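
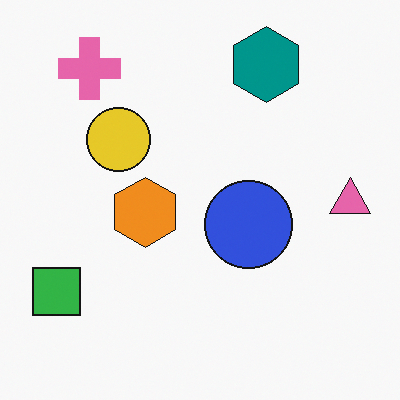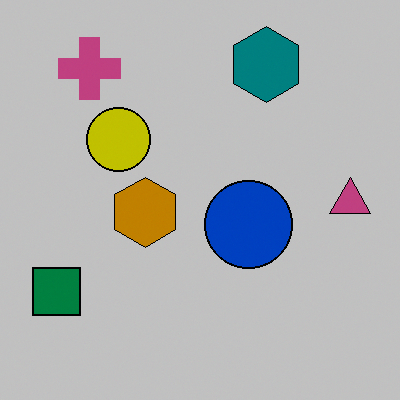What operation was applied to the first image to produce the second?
The image was aggressively posterized.

Each flat color has snapped to a coarser quantized level — most visibly, the near-white background has dropped to a flat grey.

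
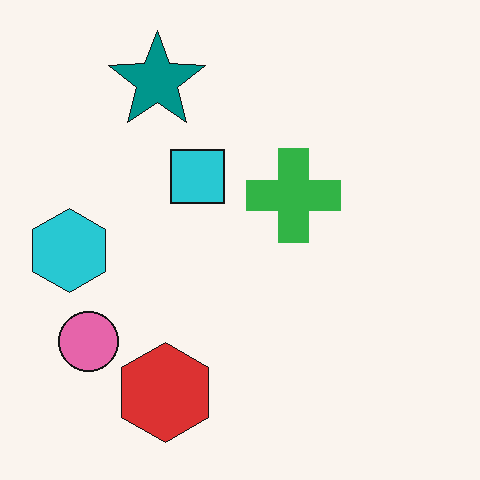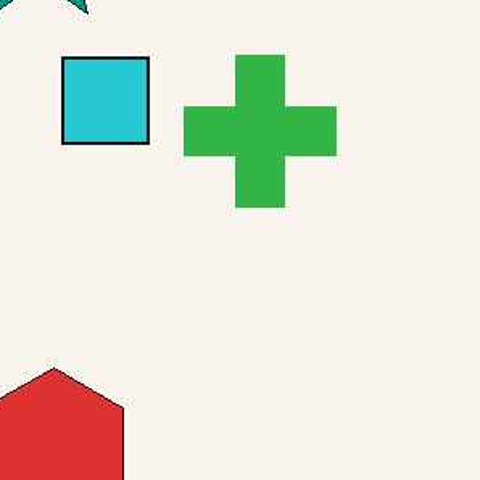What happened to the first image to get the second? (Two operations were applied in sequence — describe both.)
This is the original image given moderate JPEG compression, then cropped slightly and scaled back up.

Blocky 8×8 compression artifacts appear around shape edges and the flat background shows ringing — characteristic JPEG degradation. The visible shapes are larger and the field of view is narrower; shapes near the original edges may be partly or wholly outside the frame — a crop-and-rescale.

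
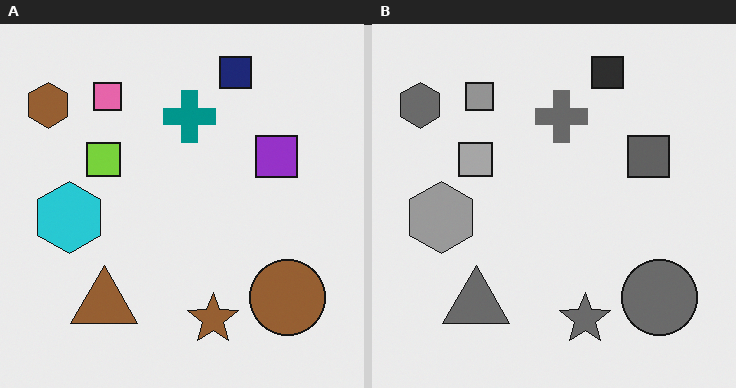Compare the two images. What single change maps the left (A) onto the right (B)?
It was converted to grayscale.

All color is removed — every shape is now a shade of grey.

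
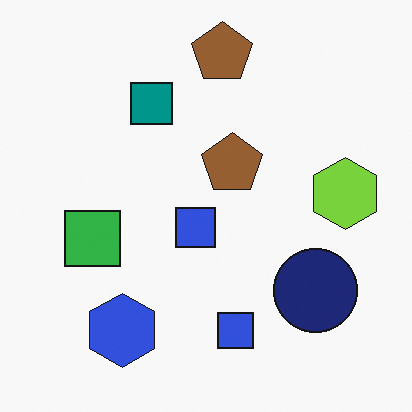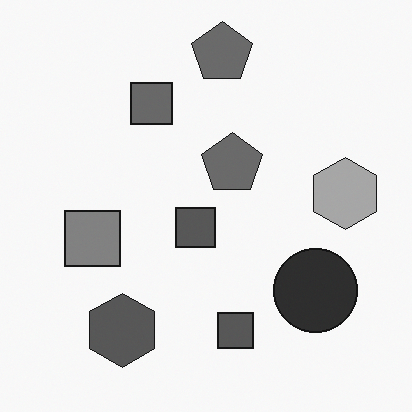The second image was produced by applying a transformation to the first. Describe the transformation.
This is the original image converted to grayscale.

All color is removed — every shape is now a shade of grey.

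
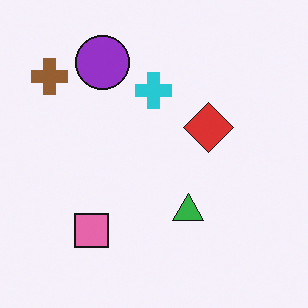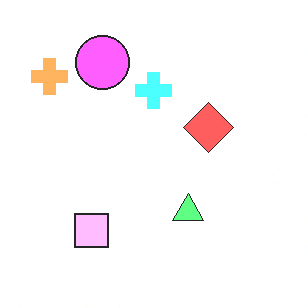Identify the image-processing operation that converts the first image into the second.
Brightened a lot.

Every pixel — background and shapes alike — is uniformly brightened.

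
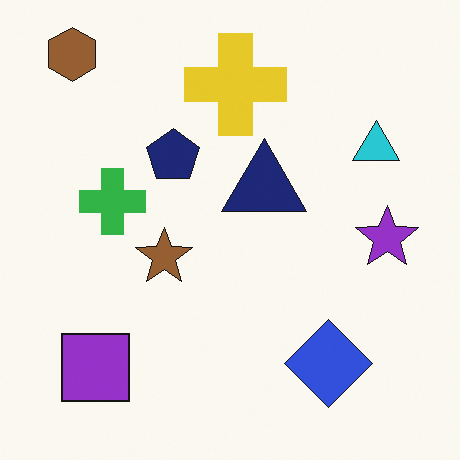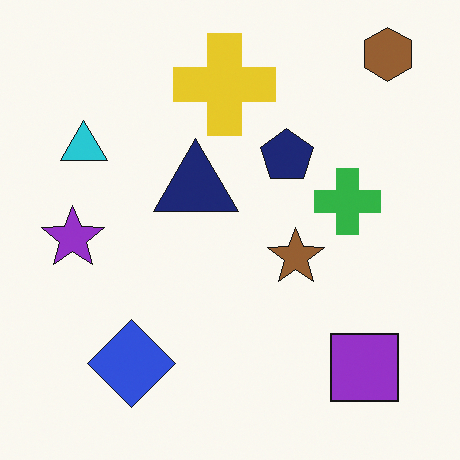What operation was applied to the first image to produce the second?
The image was flipped horizontally (left ↔ right).

The brown hexagon is in the top-left of the first image and the top-right of the second — shapes on opposite sides of the vertical midline have swapped in a mirror flip.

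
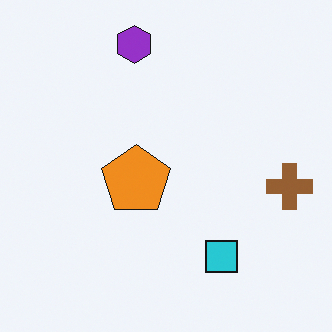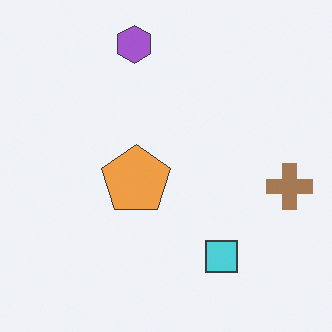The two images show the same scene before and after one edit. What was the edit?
The transformation is: given slightly reduced contrast.

Tones are pushed toward mid-grey across the whole image — a global contrast change.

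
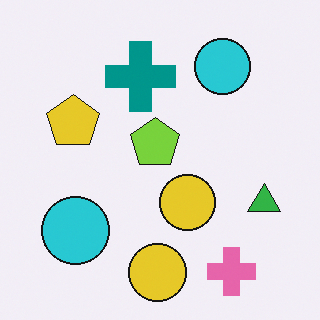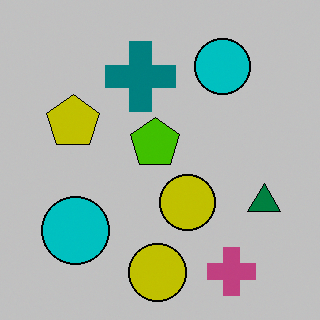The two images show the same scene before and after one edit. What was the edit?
Heavily posterized to just a handful of flat colors.

Each flat color has snapped to a coarser quantized level — most visibly, the near-white background has dropped to a flat grey.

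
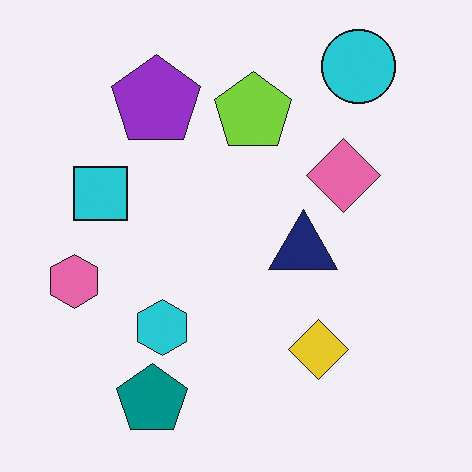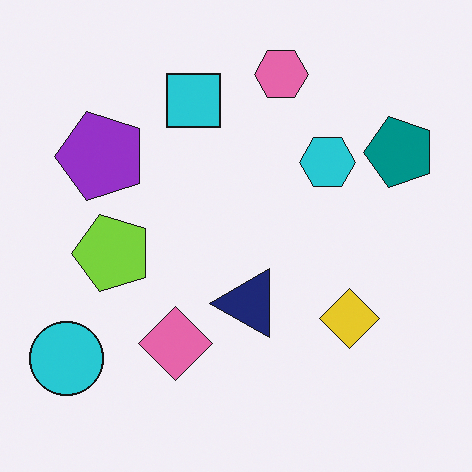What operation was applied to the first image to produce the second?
This is the original image transposed (reflected across the top-left ↔ bottom-right diagonal).

Shapes have swapped their row and column positions — what was in the top-right is now in the bottom-left — a diagonal reflection.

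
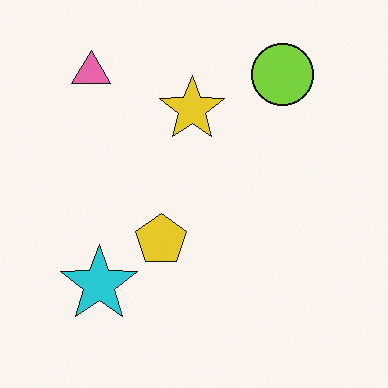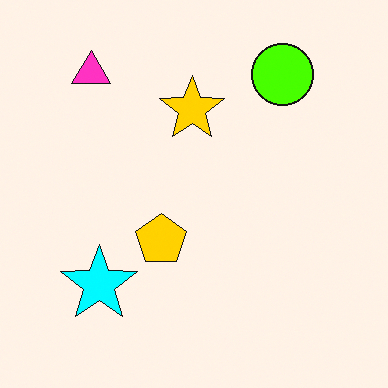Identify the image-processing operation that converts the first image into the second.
It was heavily oversaturated.

All colors are more vivid — a global saturation change.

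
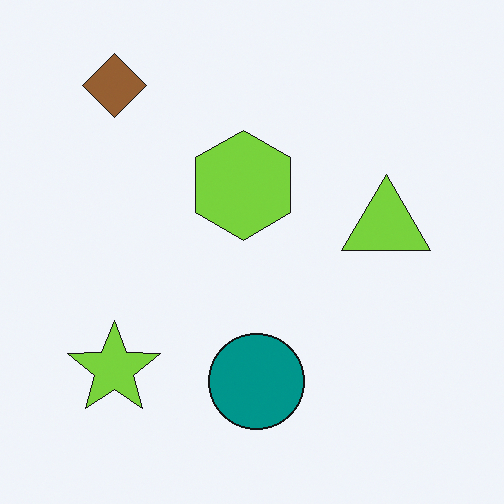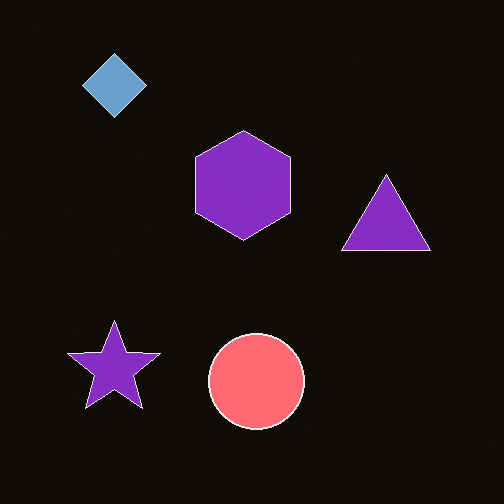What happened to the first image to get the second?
The transformation is: color-inverted (negative).

The light background has become dark and every shape's color is its complement — a photographic negative.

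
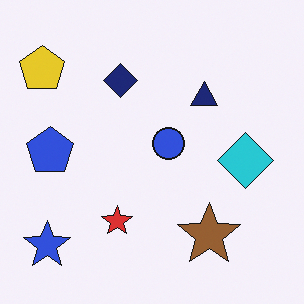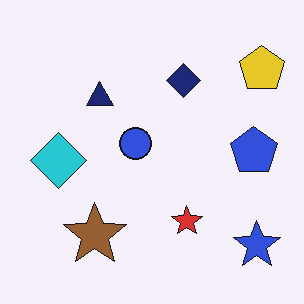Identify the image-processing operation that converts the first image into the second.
It was flipped horizontally (left ↔ right).

The yellow pentagon is in the top-left of the first image and the top-right of the second — shapes on opposite sides of the vertical midline have swapped in a mirror flip.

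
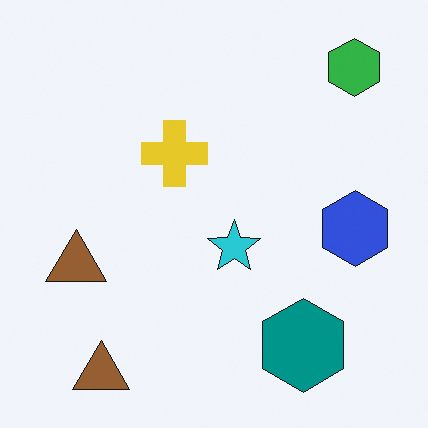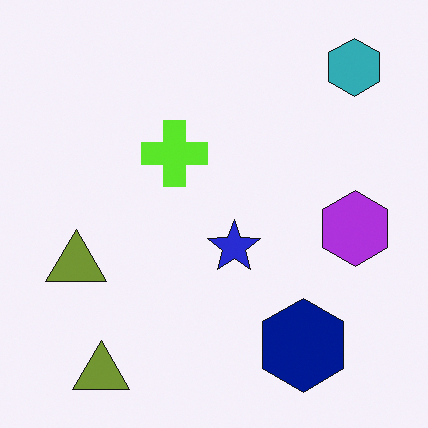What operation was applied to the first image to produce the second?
The second image is the first hue-shifted slightly.

Every shape's color has rotated by the same amount around the hue wheel — a uniform hue shift.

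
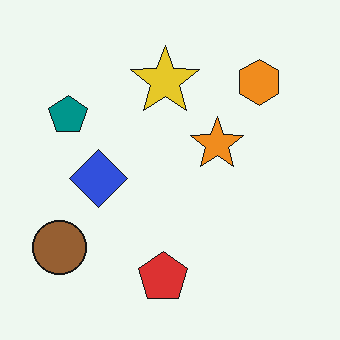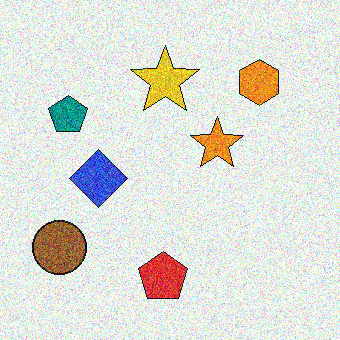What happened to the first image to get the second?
Degraded with a thick layer of grain.

Random speckle covers the whole image, including the flat background.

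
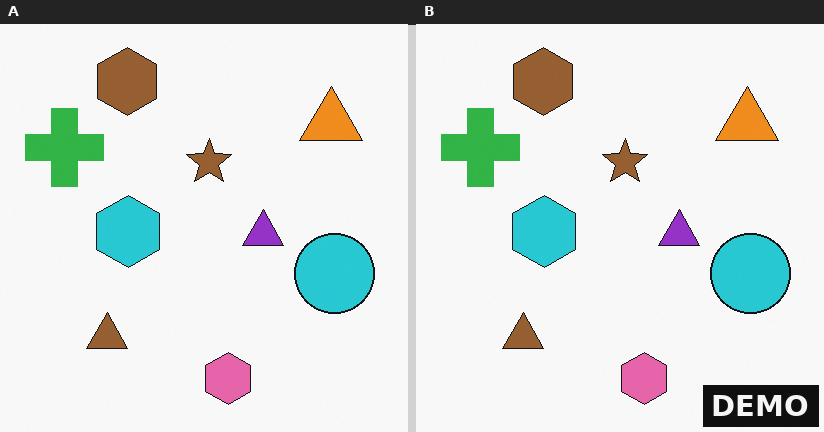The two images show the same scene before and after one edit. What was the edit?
It was watermarked with the text "DEMO" in the lower-right corner.

A dark label reading "DEMO" appears in the lower-right corner.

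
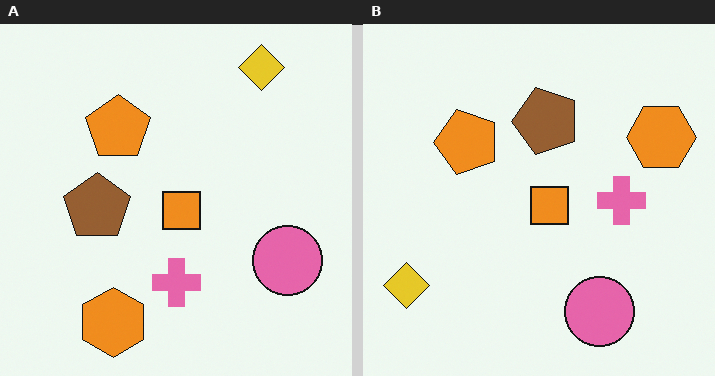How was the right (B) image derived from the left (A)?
It was transposed (reflected across the top-left ↔ bottom-right diagonal).

Shapes have swapped their row and column positions — what was in the top-right is now in the bottom-left — a diagonal reflection.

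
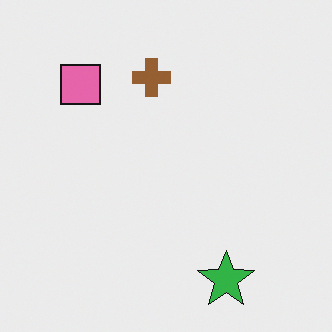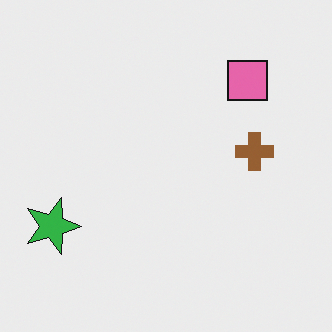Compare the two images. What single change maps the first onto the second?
The transformation is: rotated 90° clockwise.

The green star sits in the bottom-right of the first image and the bottom-left of the second — consistent with a whole-image 90° clockwise rotation.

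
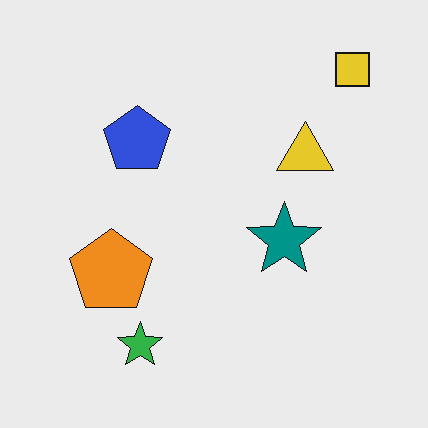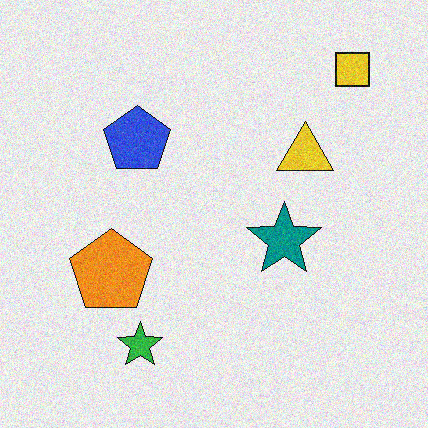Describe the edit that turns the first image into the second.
It was degraded with moderate additive noise.

Random speckle covers the whole image, including the flat background.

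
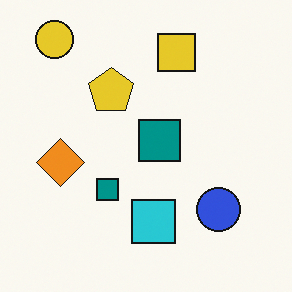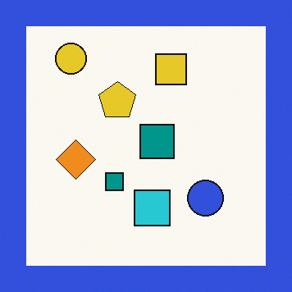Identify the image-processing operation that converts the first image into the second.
Framed with a blue border.

A solid blue frame runs around the edge of the second image, with the content slightly shrunk inside it.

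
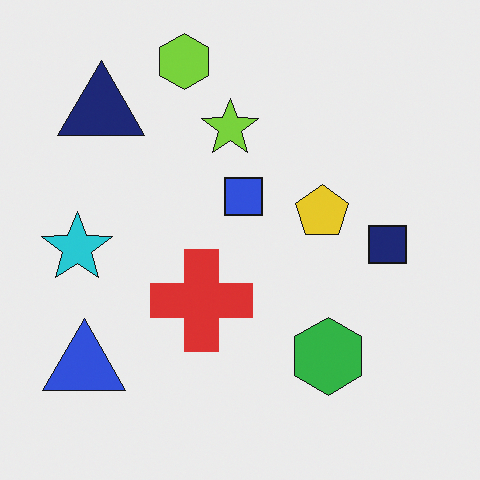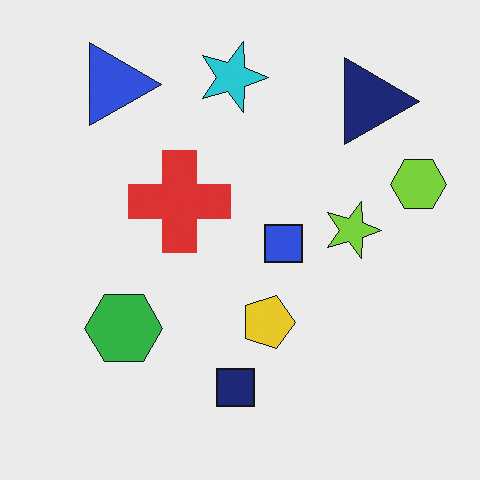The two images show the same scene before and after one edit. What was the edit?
The transformation is: rotated 90° clockwise.

The blue triangle sits in the bottom-left of the first image and the top-left of the second — consistent with a whole-image 90° clockwise rotation.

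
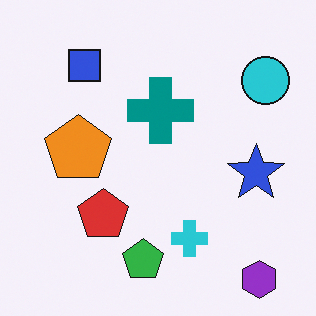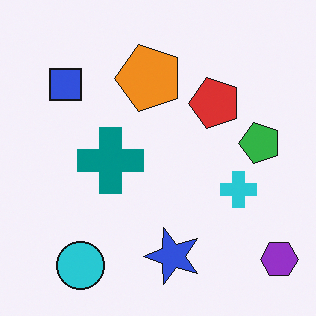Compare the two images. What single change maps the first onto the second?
The second image is the first transposed (reflected across the top-left ↔ bottom-right diagonal).

Shapes have swapped their row and column positions — what was in the top-right is now in the bottom-left — a diagonal reflection.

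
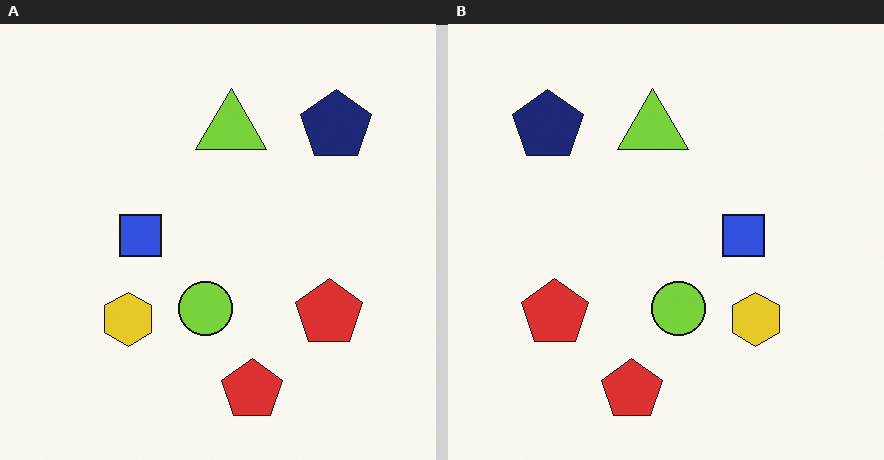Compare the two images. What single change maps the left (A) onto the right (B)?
The right (B) image is the left (A) flipped horizontally (left ↔ right).

The navy pentagon is in the top-right of the left (A) image and the top-left of the right (B) — shapes on opposite sides of the vertical midline have swapped in a mirror flip.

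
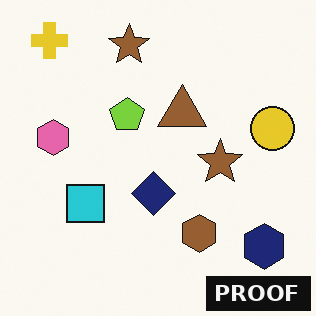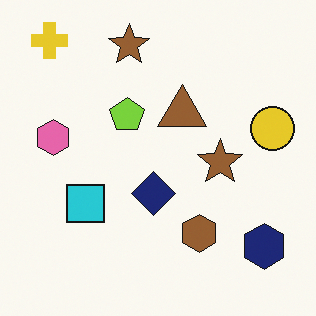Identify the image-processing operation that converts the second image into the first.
The first image is the second watermarked with the text "PROOF" in the lower-right corner.

A dark label reading "PROOF" appears in the lower-right corner.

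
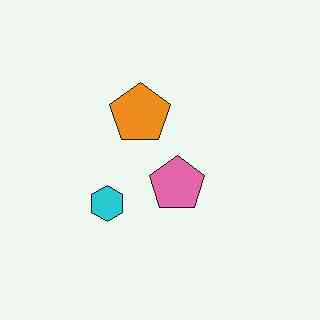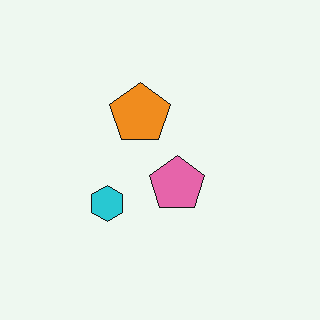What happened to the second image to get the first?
This is the original image JPEG-compressed with visible artifacts.

Blocky 8×8 compression artifacts appear around shape edges and the flat background shows ringing — characteristic JPEG degradation.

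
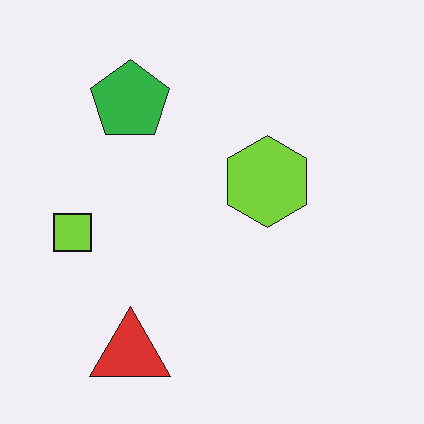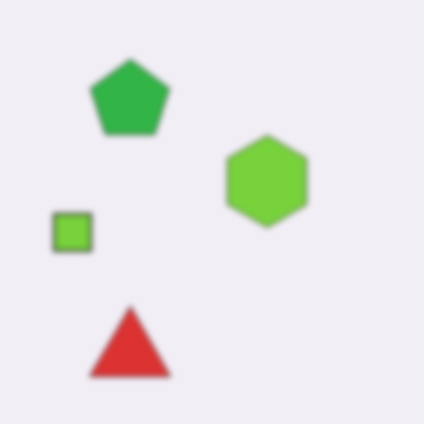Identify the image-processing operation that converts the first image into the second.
The image was noticeably gaussian-blurred.

Shape edges and outlines are uniformly softened across the whole image.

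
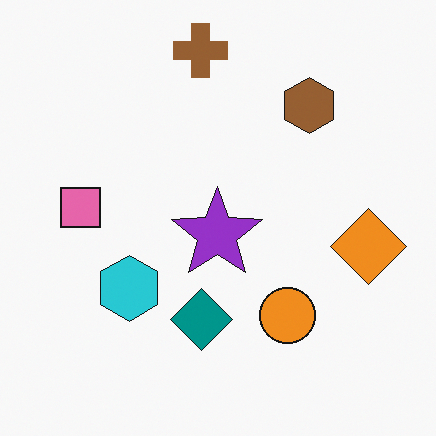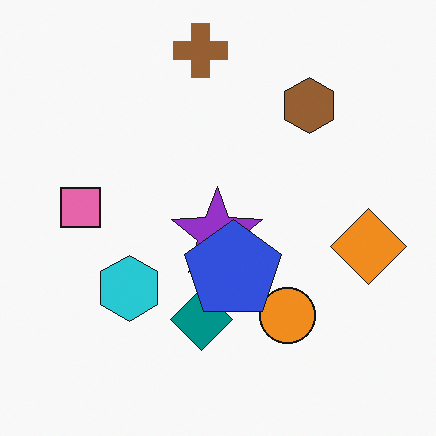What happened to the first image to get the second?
It was overlaid with an additional blue pentagon.

A blue pentagon appears in the second image that is absent from the first.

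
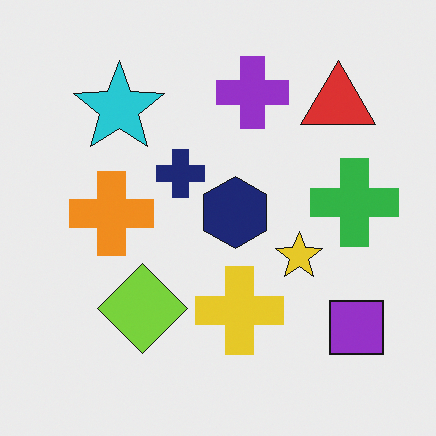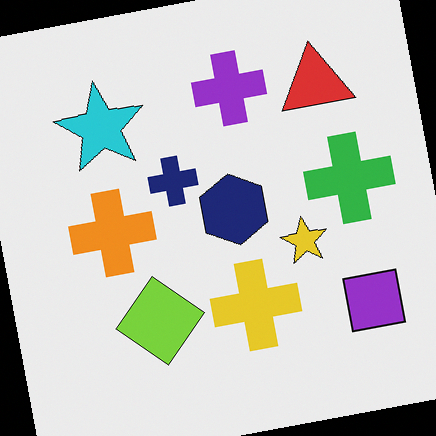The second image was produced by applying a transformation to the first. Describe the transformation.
It was rotated counter-clockwise by a few degrees.

Every shape is tilted by the same angle and the image corners show triangular fill wedges — a whole-image rotation by a non-right angle.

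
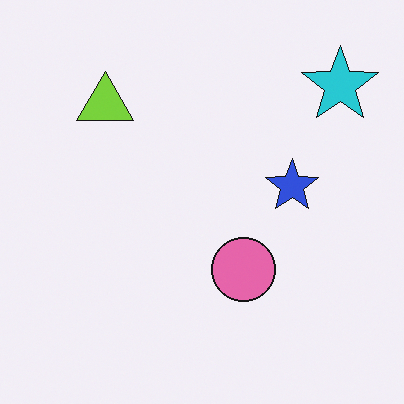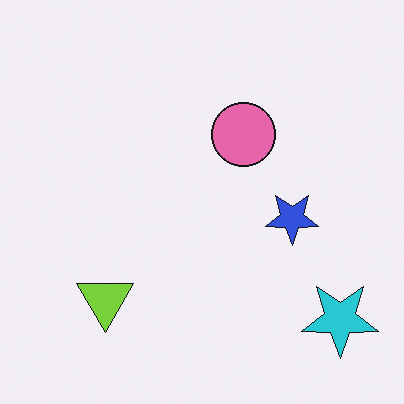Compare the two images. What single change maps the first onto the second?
It was flipped vertically (top ↔ bottom).

The cyan star is in the top-right of the first image and the bottom-right of the second — shapes on opposite sides of the horizontal midline have swapped in a mirror flip.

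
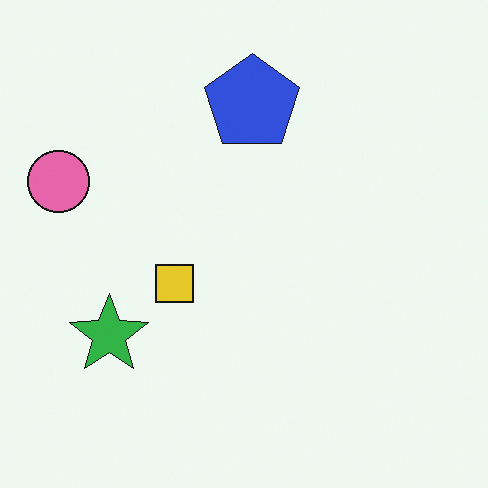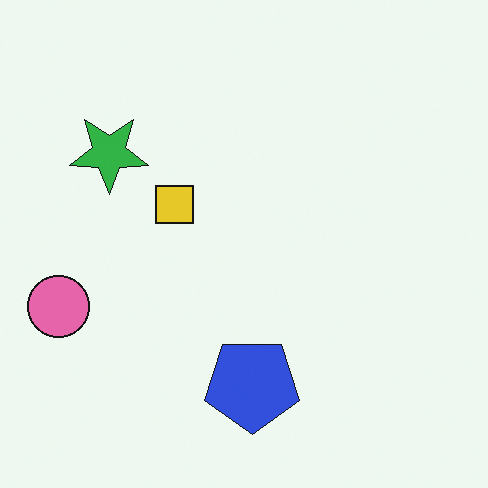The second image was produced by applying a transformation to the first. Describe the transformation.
This is the original image flipped vertically (top ↔ bottom).

The blue pentagon is in the top of the first image and the bottom of the second — shapes on opposite sides of the horizontal midline have swapped in a mirror flip.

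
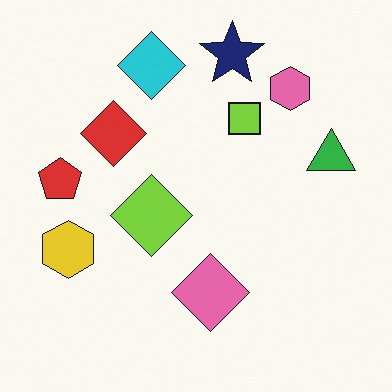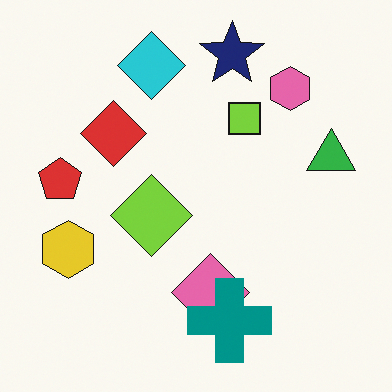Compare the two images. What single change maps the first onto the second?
The image was overlaid with an additional teal cross.

A teal cross appears in the second image that is absent from the first.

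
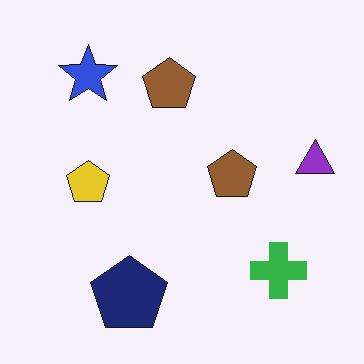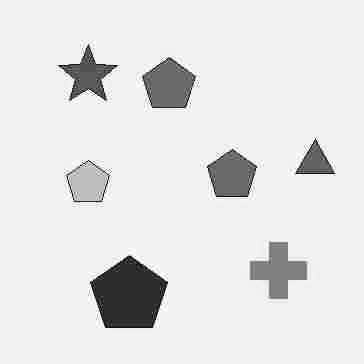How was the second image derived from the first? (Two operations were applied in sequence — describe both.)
The transformation is: heavily JPEG-compressed with obvious blocking artifacts, then converted to grayscale.

Blocky 8×8 compression artifacts appear around shape edges and the flat background shows ringing — characteristic JPEG degradation. All color is removed — every shape is now a shade of grey.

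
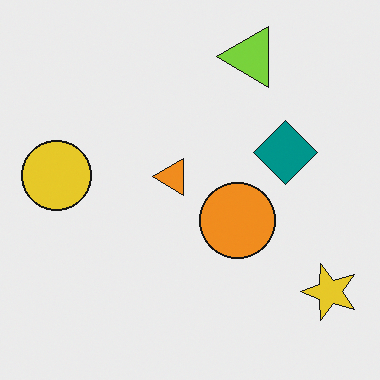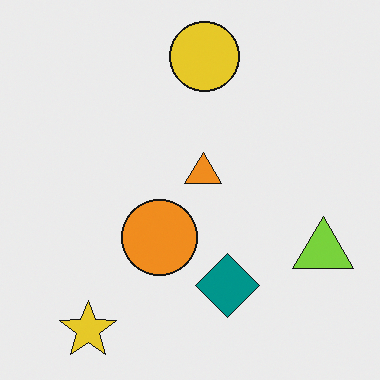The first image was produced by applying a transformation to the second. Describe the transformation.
It was rotated 90° counter-clockwise.

The yellow star sits in the bottom-left of the second image and the bottom-right of the first — consistent with a whole-image 90° counter-clockwise rotation.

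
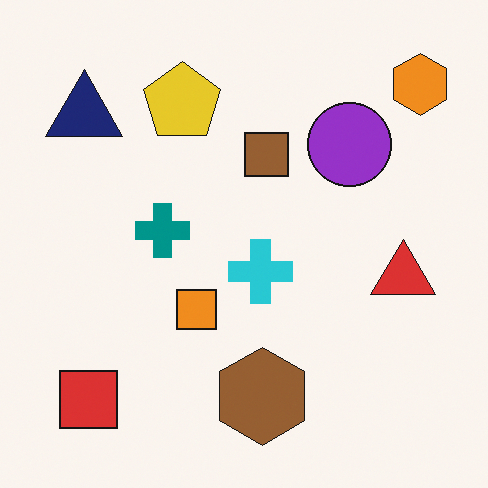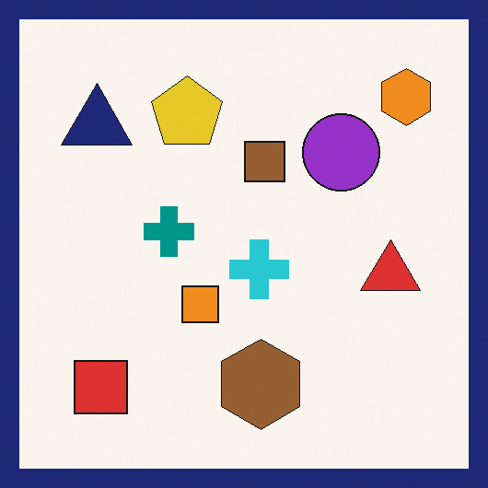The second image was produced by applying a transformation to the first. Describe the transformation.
This is the original image framed with a navy border.

A solid navy frame runs around the edge of the second image, with the content slightly shrunk inside it.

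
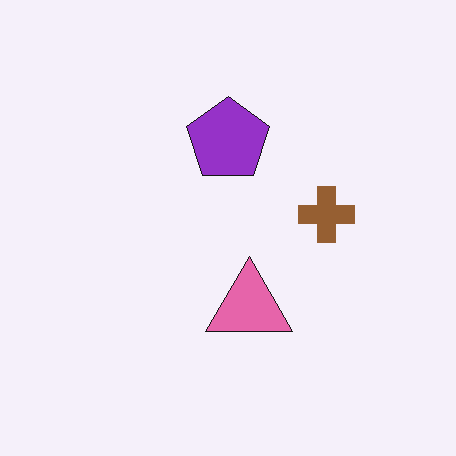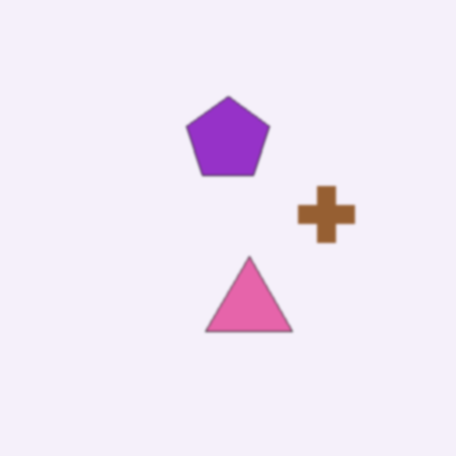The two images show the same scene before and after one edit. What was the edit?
This is the original image slightly softened.

Shape edges and outlines are uniformly softened across the whole image.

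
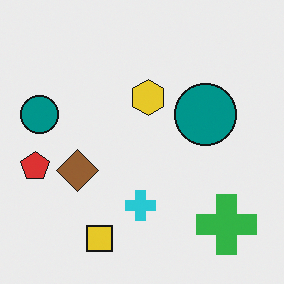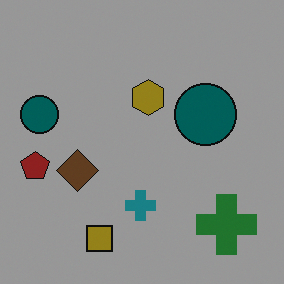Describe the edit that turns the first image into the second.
The image was substantially darkened.

Every pixel — background and shapes alike — is uniformly darkened.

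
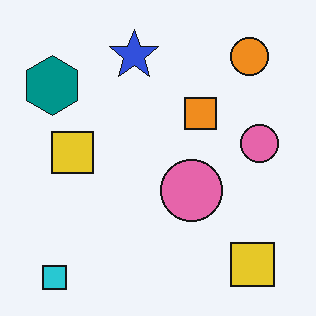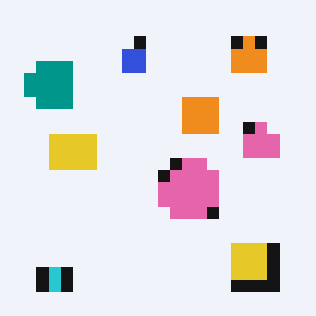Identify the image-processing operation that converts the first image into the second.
The transformation is: heavily pixelated into large blocks.

Shapes are reduced to large square blocks; fine edges and outlines are lost — a downscale-then-upscale (mosaic) effect.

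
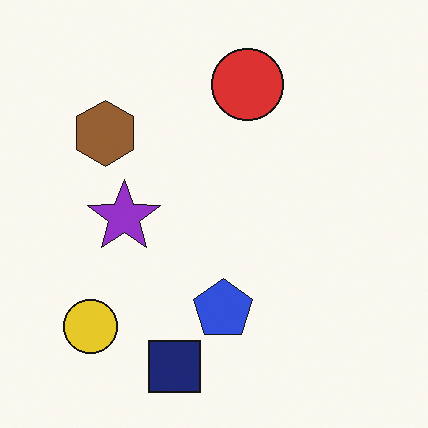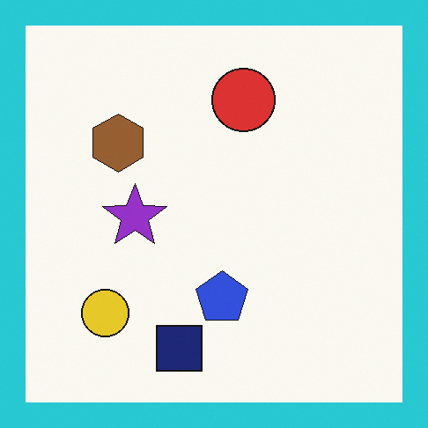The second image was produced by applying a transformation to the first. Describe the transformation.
The image was framed with a cyan border.

A solid cyan frame runs around the edge of the second image, with the content slightly shrunk inside it.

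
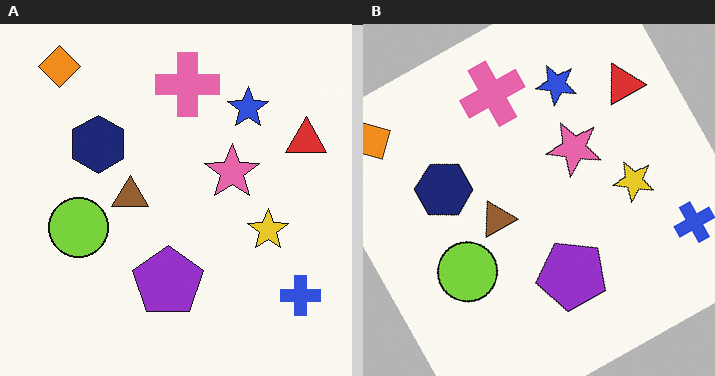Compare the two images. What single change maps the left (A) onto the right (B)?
Rotated counter-clockwise by a moderate amount.

Every shape is tilted by the same angle and the image corners show triangular fill wedges — a whole-image rotation by a non-right angle.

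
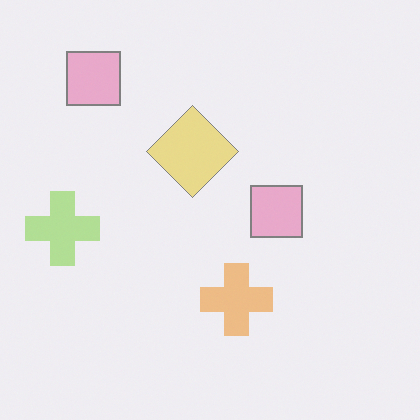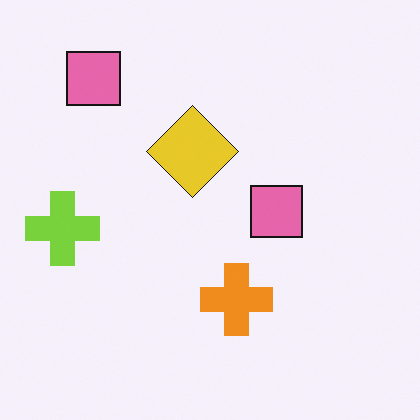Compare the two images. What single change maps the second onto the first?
This is the original image given much lower contrast.

Tones are pushed toward mid-grey across the whole image — a global contrast change.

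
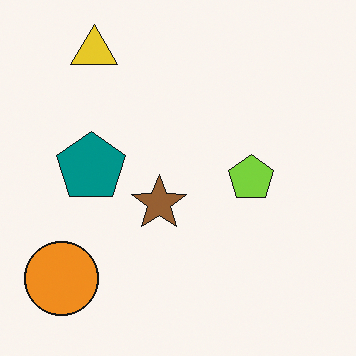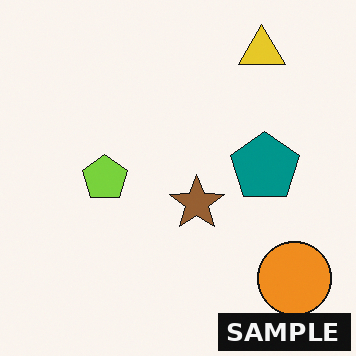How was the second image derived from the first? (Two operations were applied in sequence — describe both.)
This is the original image flipped horizontally (left ↔ right), then watermarked with the text "SAMPLE" in the lower-right corner.

The orange circle is in the bottom-left of the first image and the bottom-right of the second — shapes on opposite sides of the vertical midline have swapped in a mirror flip. A dark label reading "SAMPLE" appears in the lower-right corner.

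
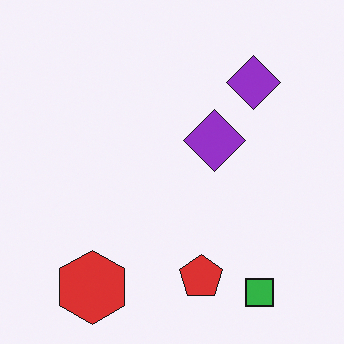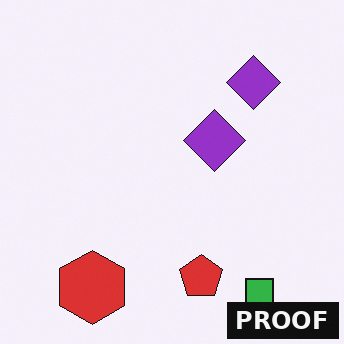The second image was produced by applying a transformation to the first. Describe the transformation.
The image was watermarked with the text "PROOF" in the lower-right corner.

A dark label reading "PROOF" appears in the lower-right corner.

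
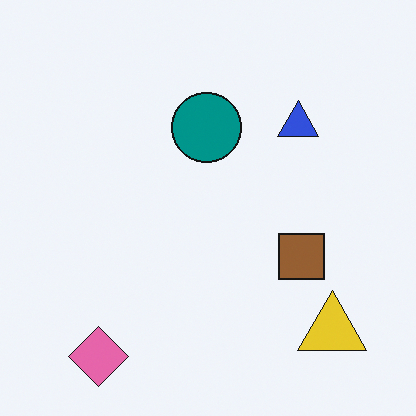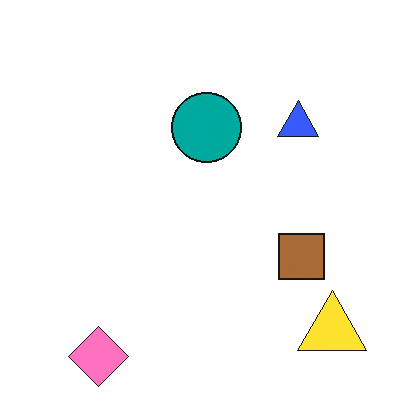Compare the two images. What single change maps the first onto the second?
Slightly brightened.

Every pixel — background and shapes alike — is uniformly brightened.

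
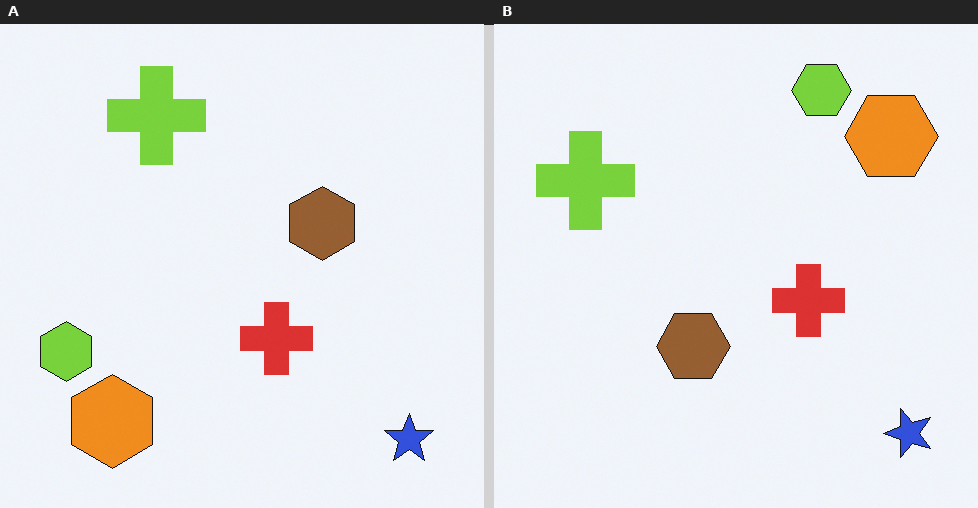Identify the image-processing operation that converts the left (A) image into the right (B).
The image was transposed (reflected across the top-left ↔ bottom-right diagonal).

Shapes have swapped their row and column positions — what was in the top-right is now in the bottom-left — a diagonal reflection.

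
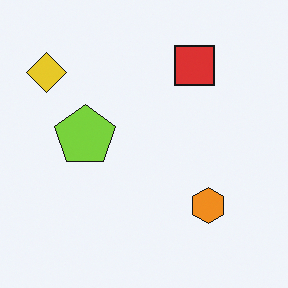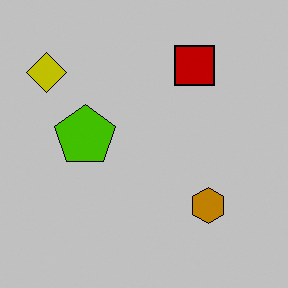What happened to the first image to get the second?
It was aggressively posterized.

Each flat color has snapped to a coarser quantized level — most visibly, the near-white background has dropped to a flat grey.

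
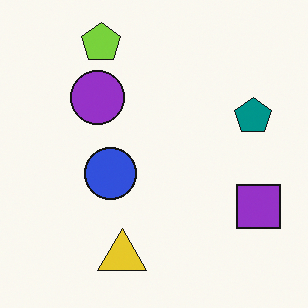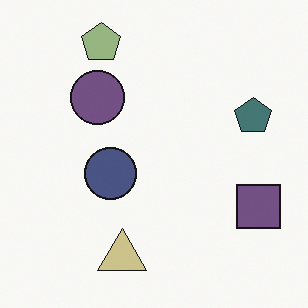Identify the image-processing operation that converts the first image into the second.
Made much more muted (saturation change).

All colors are more muted and greyish — a global saturation change.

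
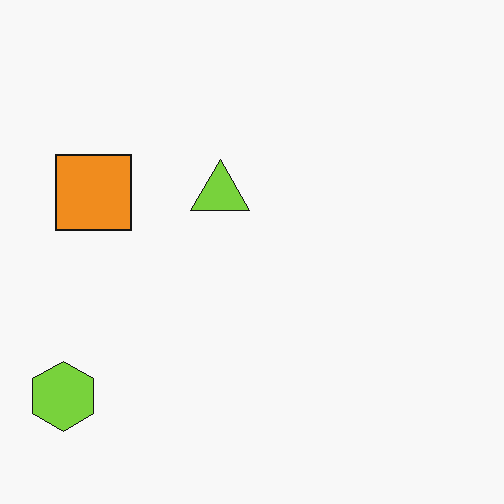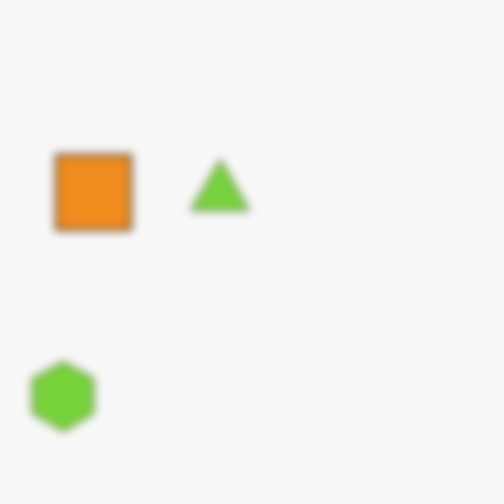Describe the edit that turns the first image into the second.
Moderately blurred.

Shape edges and outlines are uniformly softened across the whole image.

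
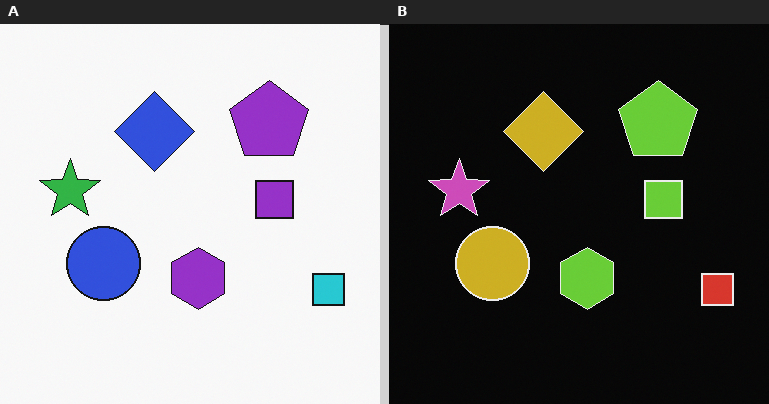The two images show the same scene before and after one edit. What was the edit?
It was color-inverted (negative).

The light background has become dark and every shape's color is its complement — a photographic negative.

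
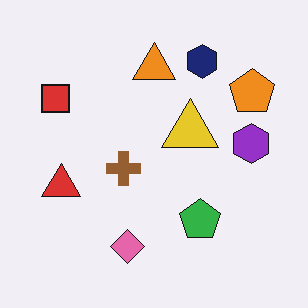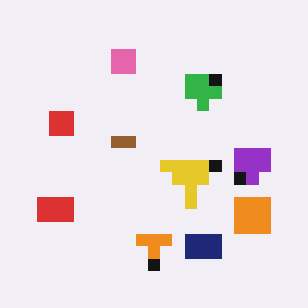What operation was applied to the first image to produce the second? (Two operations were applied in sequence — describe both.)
This is the original image flipped vertically (top ↔ bottom), then heavily pixelated into large blocks.

The navy hexagon is in the top of the first image and the bottom of the second — shapes on opposite sides of the horizontal midline have swapped in a mirror flip. Shapes are reduced to large square blocks; fine edges and outlines are lost — a downscale-then-upscale (mosaic) effect.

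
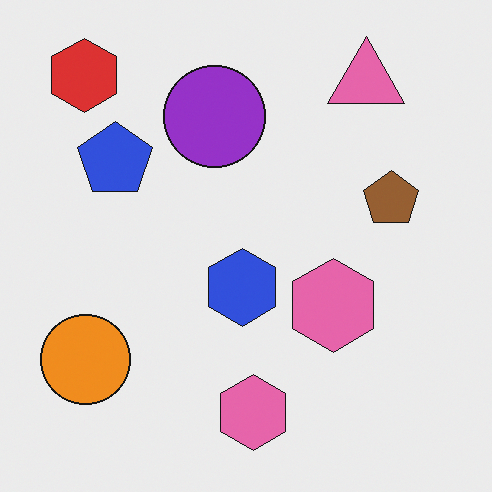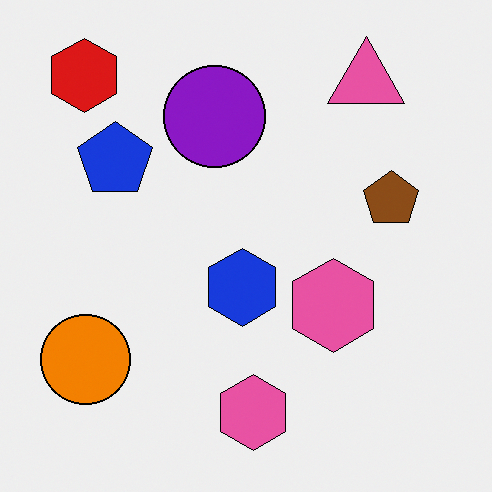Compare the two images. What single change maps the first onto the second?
The second image is the first given slightly increased contrast.

Tones are pushed away from mid-grey across the whole image — a global contrast change.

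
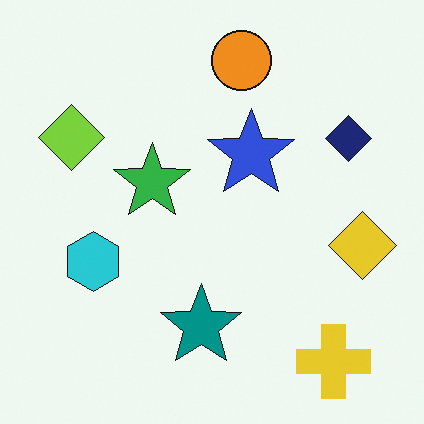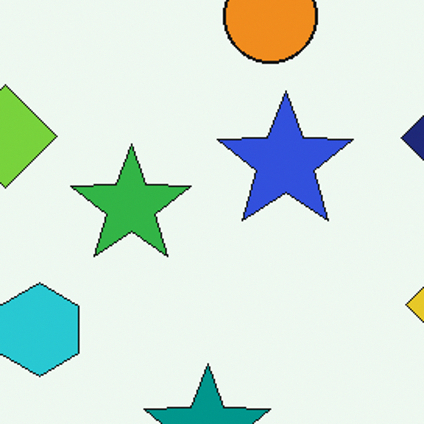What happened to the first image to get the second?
The image was cropped to a modestly smaller region and rescaled.

The visible shapes are larger and the field of view is narrower; shapes near the original edges may be partly or wholly outside the frame — a crop-and-rescale.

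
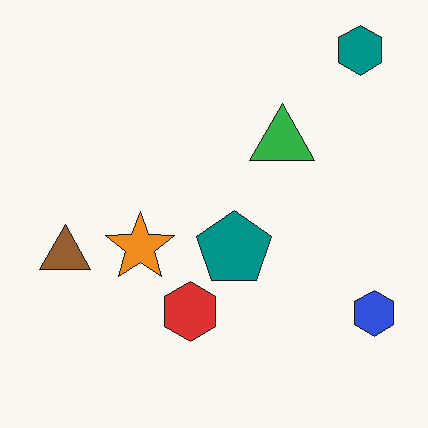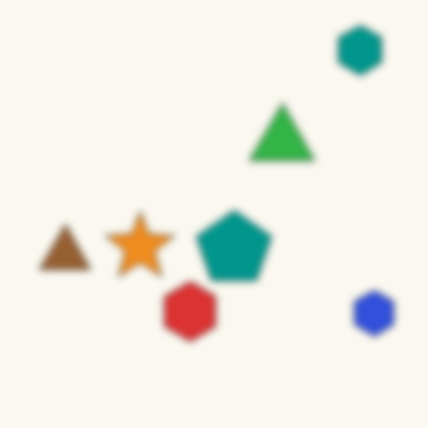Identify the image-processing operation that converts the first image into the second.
The image was moderately blurred.

Shape edges and outlines are uniformly softened across the whole image.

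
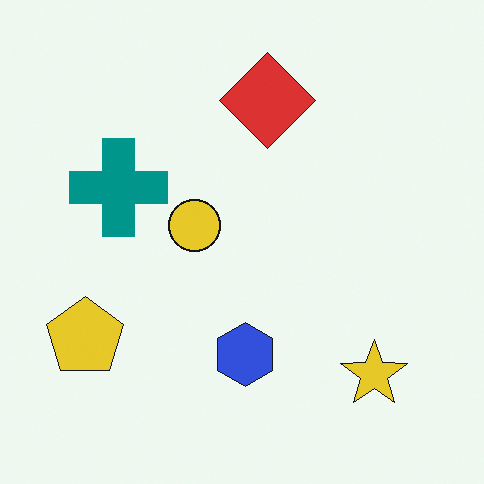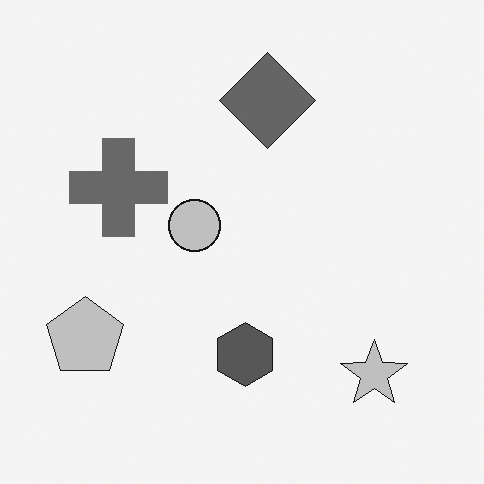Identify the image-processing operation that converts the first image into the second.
It was converted to grayscale.

All color is removed — every shape is now a shade of grey.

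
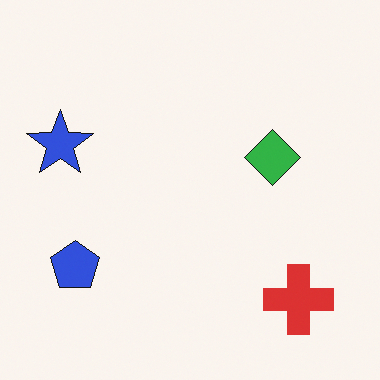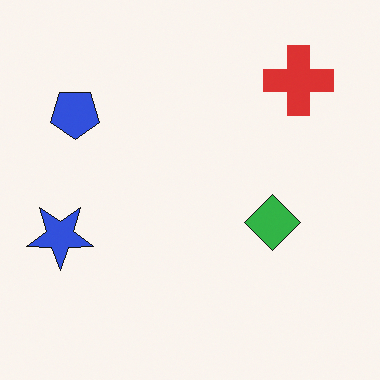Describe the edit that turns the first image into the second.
The transformation is: flipped vertically (top ↔ bottom).

The red cross is in the bottom-right of the first image and the top-right of the second — shapes on opposite sides of the horizontal midline have swapped in a mirror flip.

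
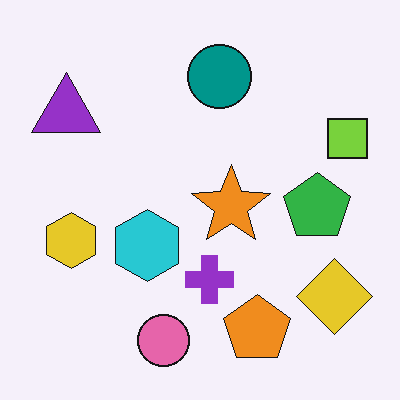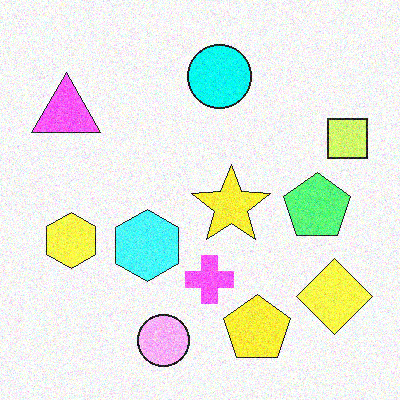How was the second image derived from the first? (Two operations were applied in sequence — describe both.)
The second image is the first substantially brightened, then degraded with moderate additive noise.

Every pixel — background and shapes alike — is uniformly brightened. Random speckle covers the whole image, including the flat background.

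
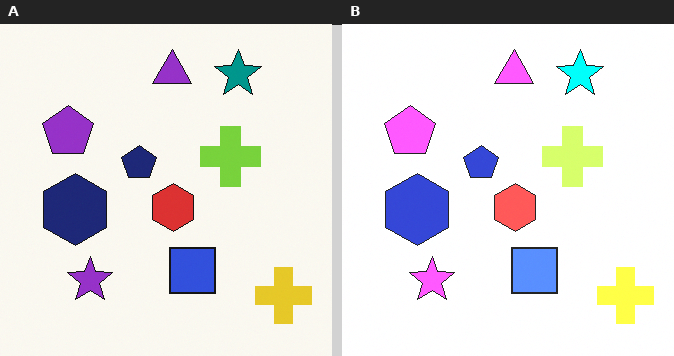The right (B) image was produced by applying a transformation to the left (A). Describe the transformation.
It was substantially brightened.

Every pixel — background and shapes alike — is uniformly brightened.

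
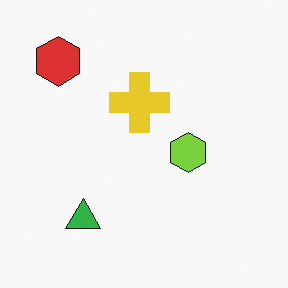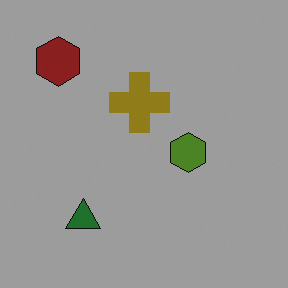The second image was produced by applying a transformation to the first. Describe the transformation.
The image was substantially darkened.

Every pixel — background and shapes alike — is uniformly darkened.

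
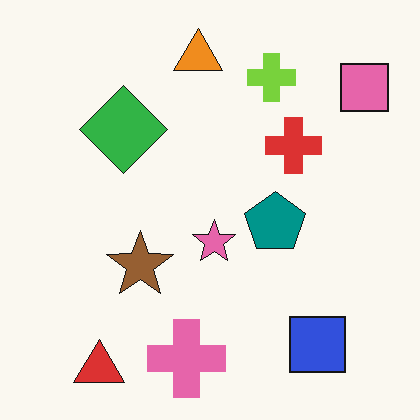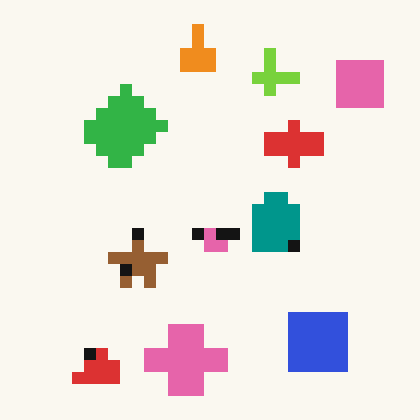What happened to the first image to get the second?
The second image is the first coarsely pixelated.

Shapes are reduced to large square blocks; fine edges and outlines are lost — a downscale-then-upscale (mosaic) effect.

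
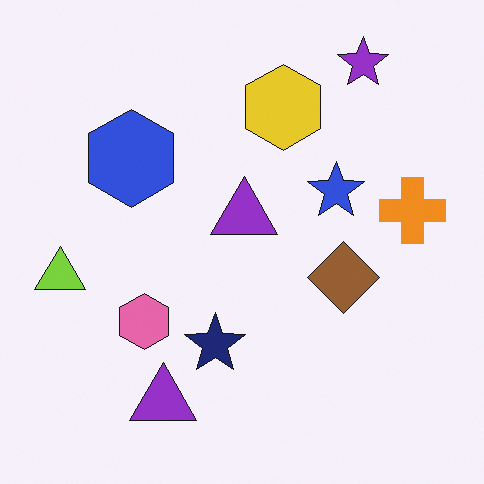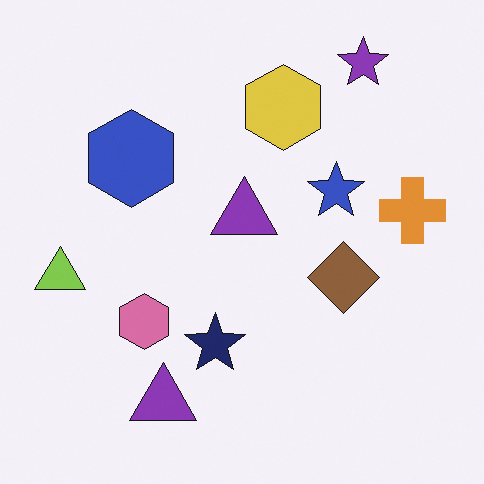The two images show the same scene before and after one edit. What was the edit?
It was slightly desaturated.

All colors are more muted and greyish — a global saturation change.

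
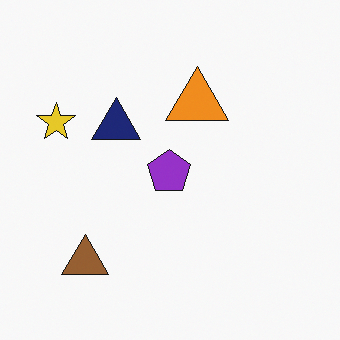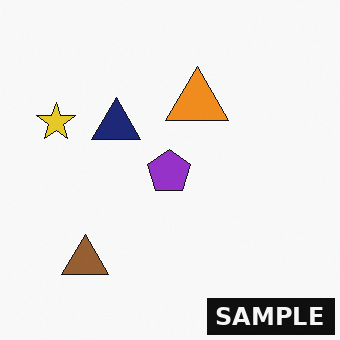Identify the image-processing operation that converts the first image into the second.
The second image is the first watermarked with the text "SAMPLE" in the lower-right corner.

A dark label reading "SAMPLE" appears in the lower-right corner.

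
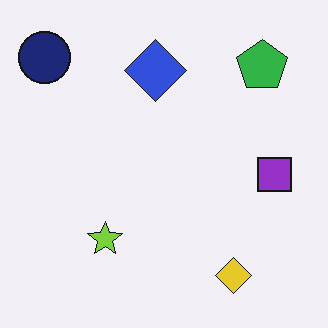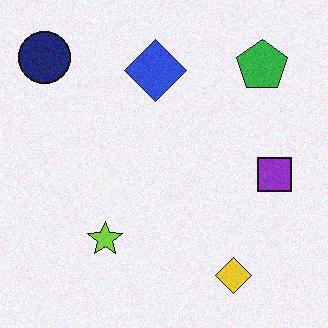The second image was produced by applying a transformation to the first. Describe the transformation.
The image was degraded with subtle gaussian noise.

Random speckle covers the whole image, including the flat background.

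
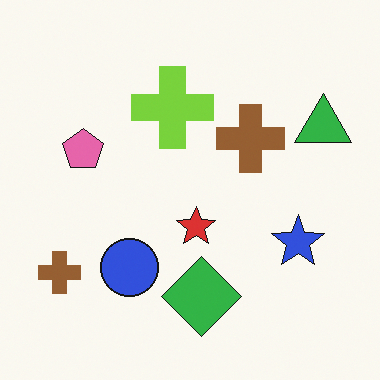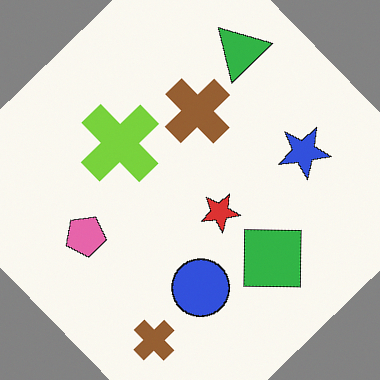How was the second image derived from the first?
The transformation is: rotated counter-clockwise by a large amount — several tens of degrees.

Every shape is tilted by the same angle and the image corners show triangular fill wedges — a whole-image rotation by a non-right angle.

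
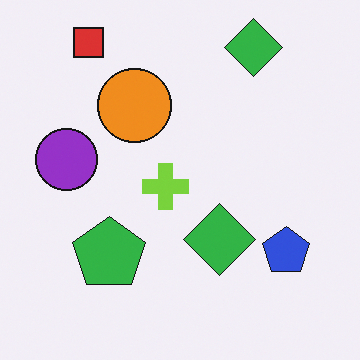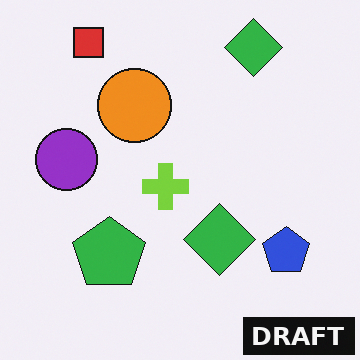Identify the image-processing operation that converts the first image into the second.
It was watermarked with the text "DRAFT" in the lower-right corner.

A dark label reading "DRAFT" appears in the lower-right corner.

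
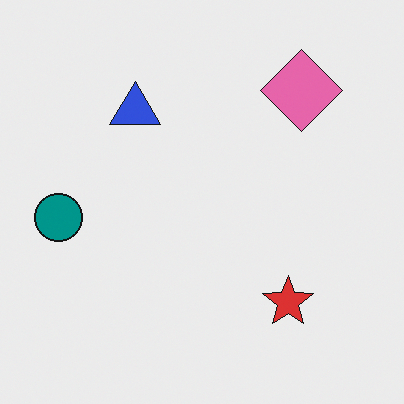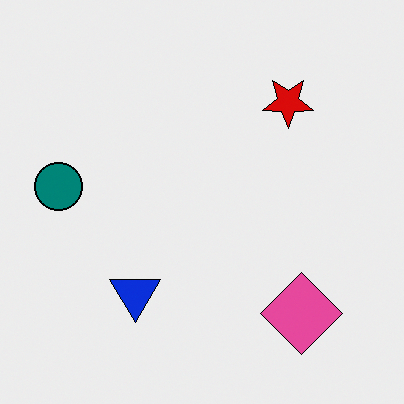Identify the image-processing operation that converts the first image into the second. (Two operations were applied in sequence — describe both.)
The image was flipped vertically (top ↔ bottom), then given slightly increased contrast.

The pink diamond is in the top-right of the first image and the bottom-right of the second — shapes on opposite sides of the horizontal midline have swapped in a mirror flip. Tones are pushed away from mid-grey across the whole image — a global contrast change.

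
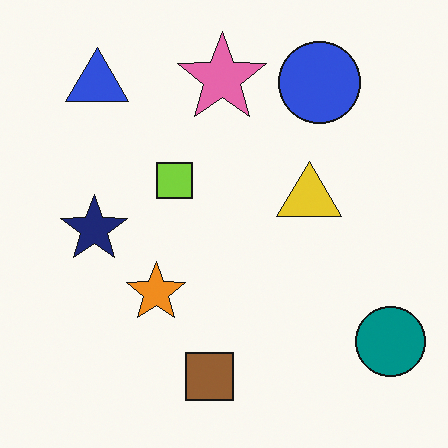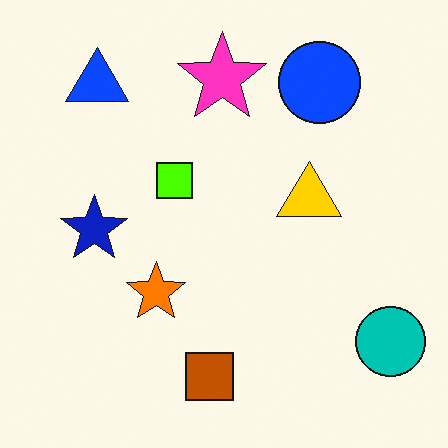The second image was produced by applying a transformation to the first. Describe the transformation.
The transformation is: made much more vivid (saturation change).

All colors are more vivid — a global saturation change.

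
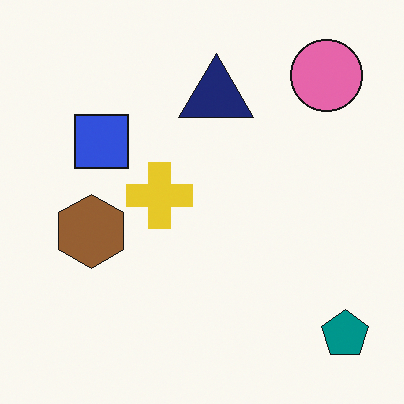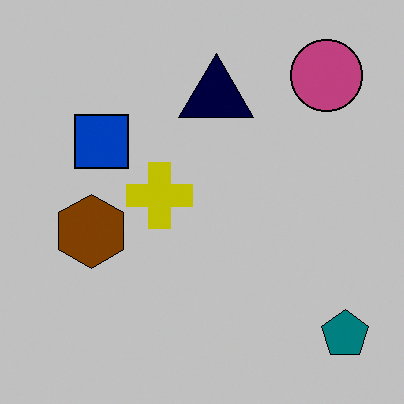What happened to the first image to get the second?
The transformation is: aggressively posterized.

Each flat color has snapped to a coarser quantized level — most visibly, the near-white background has dropped to a flat grey.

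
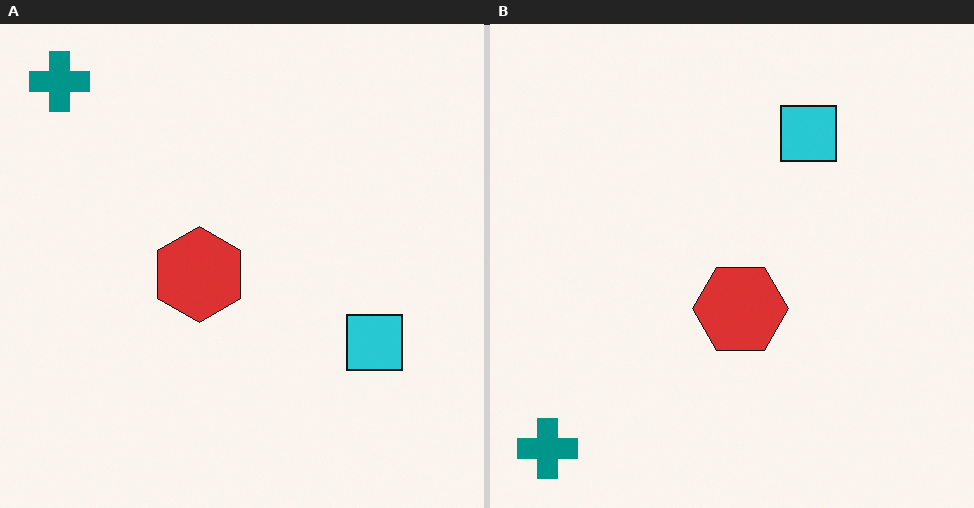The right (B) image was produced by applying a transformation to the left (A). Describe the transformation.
The image was rotated 90° counter-clockwise.

The teal cross sits in the top-left of the left (A) image and the bottom-left of the right (B) — consistent with a whole-image 90° counter-clockwise rotation.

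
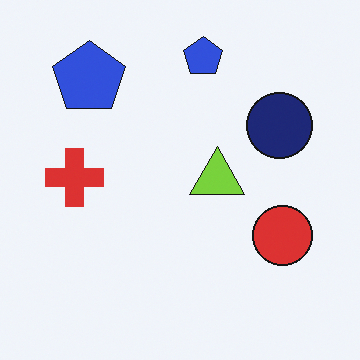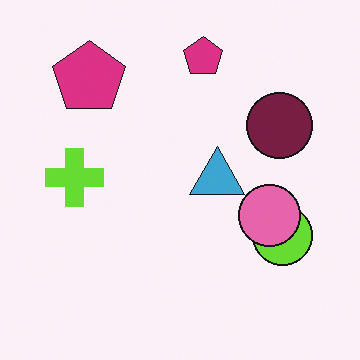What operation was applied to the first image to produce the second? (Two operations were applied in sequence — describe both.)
Hue-shifted by a moderate amount, then overlaid with an additional pink circle.

Every shape's color has rotated by the same amount around the hue wheel — a uniform hue shift. A pink circle appears in the second image that is absent from the first.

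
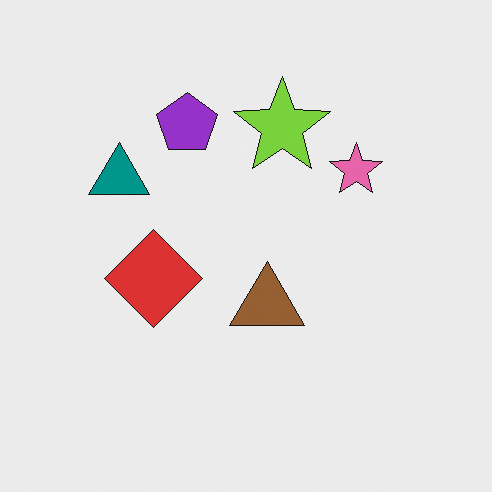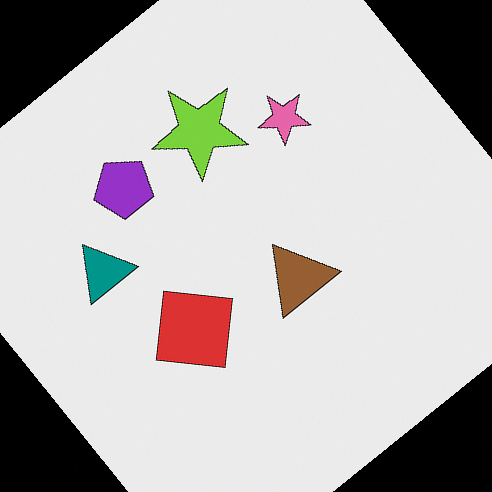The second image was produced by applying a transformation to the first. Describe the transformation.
It was rotated counter-clockwise by a large amount — several tens of degrees.

Every shape is tilted by the same angle and the image corners show triangular fill wedges — a whole-image rotation by a non-right angle.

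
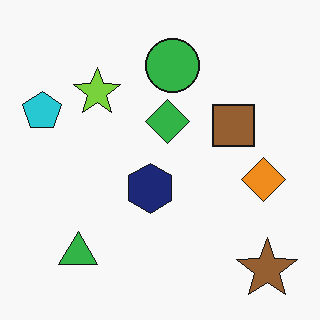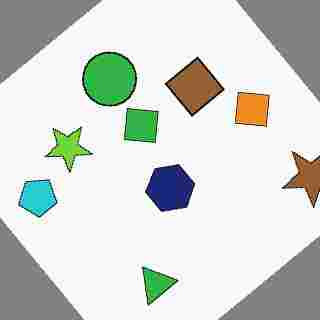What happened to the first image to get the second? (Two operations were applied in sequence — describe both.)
The second image is the first rotated counter-clockwise by a large amount — several tens of degrees, then heavily JPEG-compressed with obvious blocking artifacts.

Every shape is tilted by the same angle and the image corners show triangular fill wedges — a whole-image rotation by a non-right angle. Blocky 8×8 compression artifacts appear around shape edges and the flat background shows ringing — characteristic JPEG degradation.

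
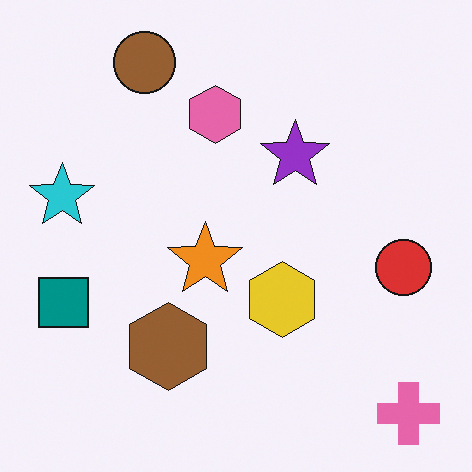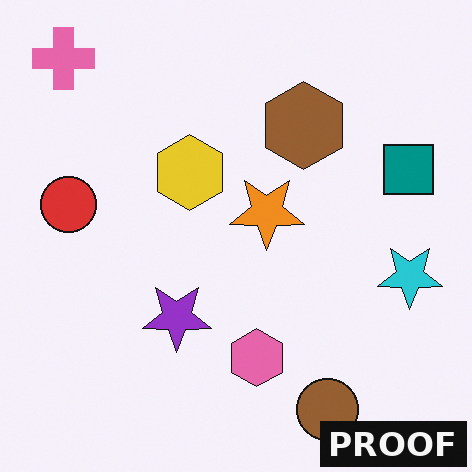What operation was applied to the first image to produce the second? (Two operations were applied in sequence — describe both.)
The second image is the first rotated 180°, then watermarked with the text "PROOF" in the lower-right corner.

The pink cross sits in the bottom-right of the first image and the top-left of the second — consistent with a whole-image 180° rotation. A dark label reading "PROOF" appears in the lower-right corner.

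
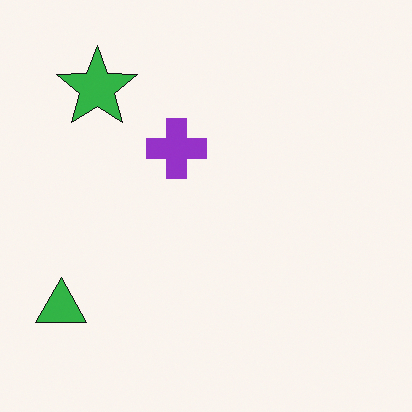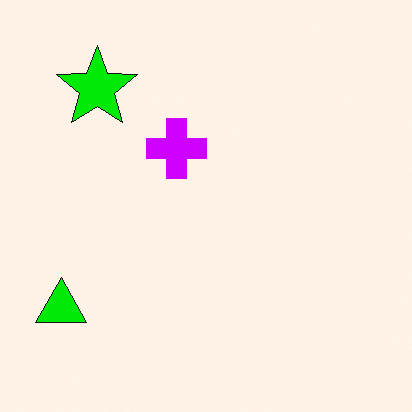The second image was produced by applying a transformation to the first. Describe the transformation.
The second image is the first made much more vivid (saturation change).

All colors are more vivid — a global saturation change.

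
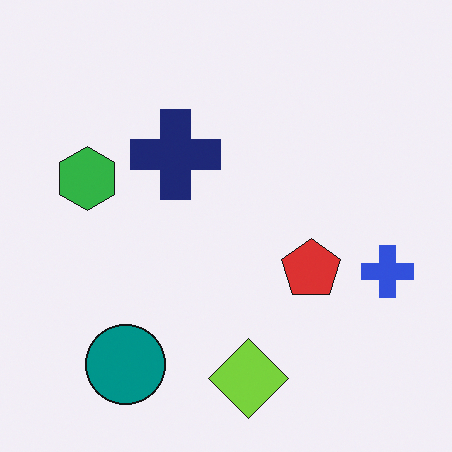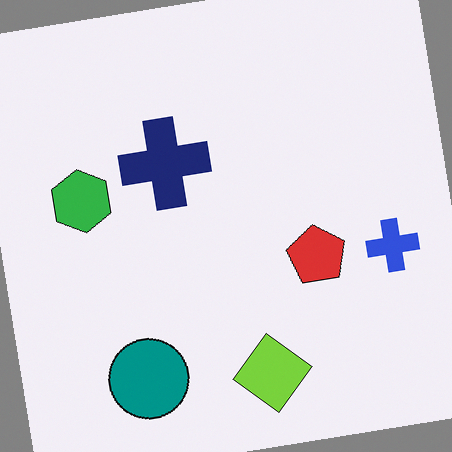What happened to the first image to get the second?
The transformation is: rotated counter-clockwise by a slight angle.

Every shape is tilted by the same angle and the image corners show triangular fill wedges — a whole-image rotation by a non-right angle.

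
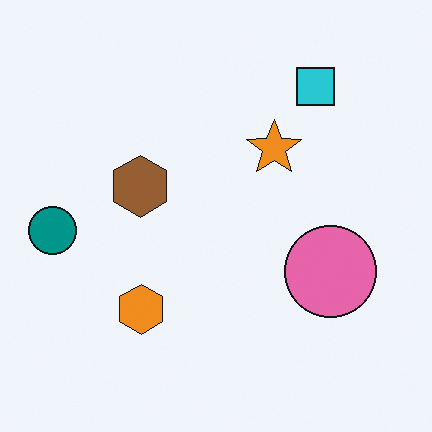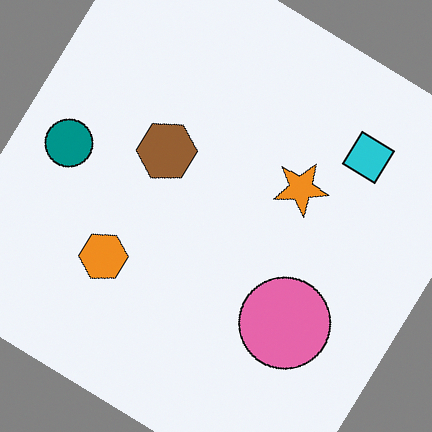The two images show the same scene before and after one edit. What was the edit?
The second image is the first rotated clockwise by a large amount — several tens of degrees.

Every shape is tilted by the same angle and the image corners show triangular fill wedges — a whole-image rotation by a non-right angle.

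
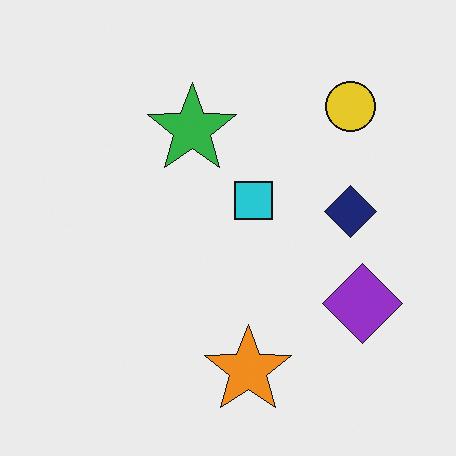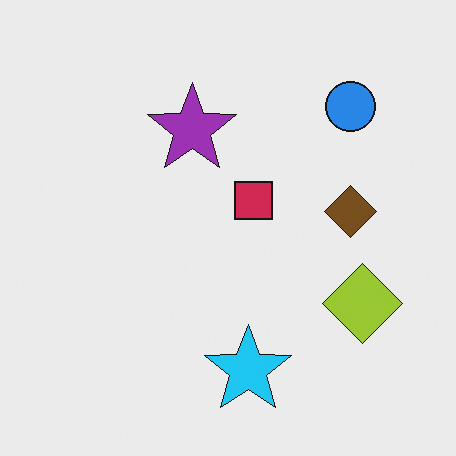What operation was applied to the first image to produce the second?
The second image is the first hue-shifted by a large amount.

Every shape's color has rotated by the same amount around the hue wheel — a uniform hue shift.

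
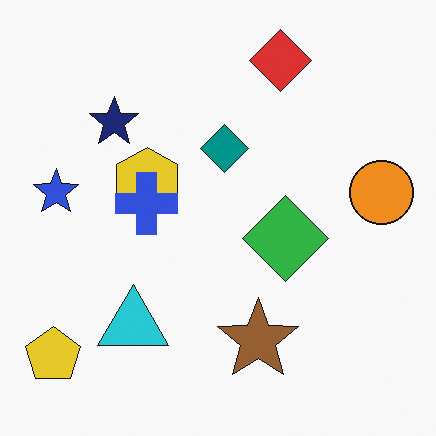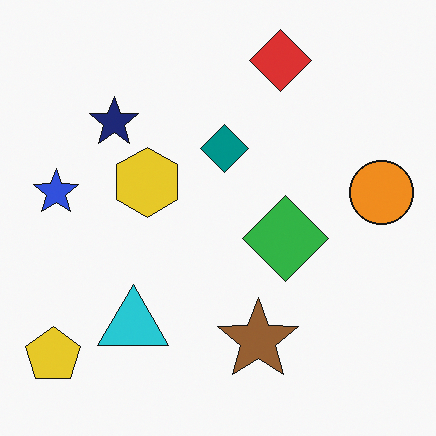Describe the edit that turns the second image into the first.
This is the original image overlaid with an additional blue cross.

A blue cross appears in the first image that is absent from the second.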